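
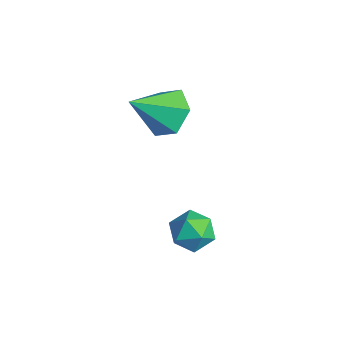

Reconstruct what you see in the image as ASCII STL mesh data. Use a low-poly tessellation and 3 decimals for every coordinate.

solid 
facet normal -0.970 -0.159 0.185
outer loop
vertex -1.473 0.545 -0.77
vertex -1.292 0.019 -0.272
vertex -1.367 0.729 -0.055
endloop
endfacet
facet normal -0.855 0.519 -0.007
outer loop
vertex -1.473 0.545 -0.77
vertex -1.367 0.729 -0.055
vertex -1.097 1.166 -0.597
endloop
endfacet
facet normal -0.552 0.517 -0.654
outer loop
vertex -1.473 0.545 -0.77
vertex -1.097 1.166 -0.597
vertex -0.855 0.726 -1.149
endloop
endfacet
facet normal -0.481 -0.161 -0.862
outer loop
vertex -1.473 0.545 -0.77
vertex -0.855 0.726 -1.149
vertex -0.976 0.017 -0.949
endloop
endfacet
facet normal -0.739 -0.579 -0.343
outer loop
vertex -1.473 0.545 -0.77
vertex -0.976 0.017 -0.949
vertex -1.292 0.019 -0.272
endloop
endfacet
facet normal -0.388 0.802 0.454
outer loop
vertex -1.097 1.166 -0.597
vertex -1.367 0.729 -0.055
vertex -0.684 1.023 0.009
endloop
endfacet
facet normal -0.576 -0.294 0.763
outer loop
vertex -1.367 0.729 -0.055
vertex -1.292 0.019 -0.272
vertex -0.805 0.314 0.209
endloop
endfacet
facet normal -0.203 -0.975 -0.092
outer loop
vertex -1.292 0.019 -0.272
vertex -0.976 0.017 -0.949
vertex -0.563 -0.126 -0.343
endloop
endfacet
facet normal 0.216 -0.299 -0.930
outer loop
vertex -0.976 0.017 -0.949
vertex -0.855 0.726 -1.149
vertex -0.293 0.311 -0.885
endloop
endfacet
facet normal 0.101 0.799 -0.593
outer loop
vertex -0.855 0.726 -1.149
vertex -1.097 1.166 -0.597
vertex -0.368 1.021 -0.668
endloop
endfacet
facet normal 0.481 0.161 0.862
outer loop
vertex -0.187 0.495 -0.17
vertex -0.684 1.023 0.009
vertex -0.805 0.314 0.209
endloop
endfacet
facet normal 0.552 -0.517 0.654
outer loop
vertex -0.187 0.495 -0.17
vertex -0.805 0.314 0.209
vertex -0.563 -0.126 -0.343
endloop
endfacet
facet normal 0.855 -0.519 0.007
outer loop
vertex -0.187 0.495 -0.17
vertex -0.563 -0.126 -0.343
vertex -0.293 0.311 -0.885
endloop
endfacet
facet normal 0.970 0.159 -0.185
outer loop
vertex -0.187 0.495 -0.17
vertex -0.293 0.311 -0.885
vertex -0.368 1.021 -0.668
endloop
endfacet
facet normal 0.739 0.579 0.343
outer loop
vertex -0.187 0.495 -0.17
vertex -0.368 1.021 -0.668
vertex -0.684 1.023 0.009
endloop
endfacet
facet normal -0.216 0.299 0.930
outer loop
vertex -0.805 0.314 0.209
vertex -0.684 1.023 0.009
vertex -1.367 0.729 -0.055
endloop
endfacet
facet normal -0.101 -0.799 0.593
outer loop
vertex -0.563 -0.126 -0.343
vertex -0.805 0.314 0.209
vertex -1.292 0.019 -0.272
endloop
endfacet
facet normal 0.388 -0.802 -0.454
outer loop
vertex -0.293 0.311 -0.885
vertex -0.563 -0.126 -0.343
vertex -0.976 0.017 -0.949
endloop
endfacet
facet normal 0.576 0.294 -0.763
outer loop
vertex -0.368 1.021 -0.668
vertex -0.293 0.311 -0.885
vertex -0.855 0.726 -1.149
endloop
endfacet
facet normal 0.203 0.975 0.092
outer loop
vertex -0.684 1.023 0.009
vertex -0.368 1.021 -0.668
vertex -1.097 1.166 -0.597
endloop
endfacet
facet normal 0.021 0.776 -0.630
outer loop
vertex -2.748 1.437 3.118
vertex -3.373 1.057 2.629
vertex -3.597 1.597 3.287
endloop
endfacet
facet normal 0.229 0.209 0.951
outer loop
vertex -2.748 1.437 3.118
vertex -3.597 1.597 3.287
vertex -3.407 -0.177 3.631
endloop
endfacet
facet normal 0.021 0.776 -0.630
outer loop
vertex -3.597 1.597 3.287
vertex -3.373 1.057 2.629
vertex -4.222 1.217 2.798
endloop
endfacet
facet normal -0.644 0.079 0.761
outer loop
vertex -3.597 1.597 3.287
vertex -4.222 1.217 2.798
vertex -3.407 -0.177 3.631
endloop
endfacet
facet normal 0.021 0.776 -0.630
outer loop
vertex -4.222 1.217 2.798
vertex -3.373 1.057 2.629
vertex -3.999 0.677 2.14
endloop
endfacet
facet normal -0.881 -0.465 0.083
outer loop
vertex -4.222 1.217 2.798
vertex -3.999 0.677 2.14
vertex -3.407 -0.177 3.631
endloop
endfacet
facet normal 0.021 0.776 -0.630
outer loop
vertex -3.999 0.677 2.14
vertex -3.373 1.057 2.629
vertex -3.15 0.517 1.971
endloop
endfacet
facet normal -0.247 -0.880 -0.406
outer loop
vertex -3.999 0.677 2.14
vertex -3.15 0.517 1.971
vertex -3.407 -0.177 3.631
endloop
endfacet
facet normal 0.021 0.776 -0.630
outer loop
vertex -3.15 0.517 1.971
vertex -3.373 1.057 2.629
vertex -2.525 0.897 2.46
endloop
endfacet
facet normal 0.625 -0.750 -0.217
outer loop
vertex -3.15 0.517 1.971
vertex -2.525 0.897 2.46
vertex -3.407 -0.177 3.631
endloop
endfacet
facet normal 0.021 0.776 -0.630
outer loop
vertex -2.525 0.897 2.46
vertex -3.373 1.057 2.629
vertex -2.748 1.437 3.118
endloop
endfacet
facet normal 0.863 -0.206 0.461
outer loop
vertex -2.525 0.897 2.46
vertex -2.748 1.437 3.118
vertex -3.407 -0.177 3.631
endloop
endfacet

endsolid


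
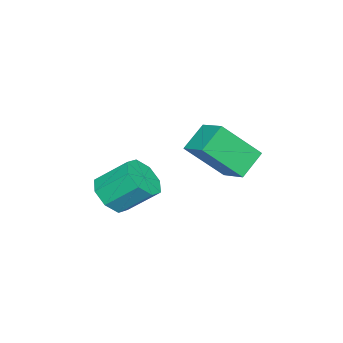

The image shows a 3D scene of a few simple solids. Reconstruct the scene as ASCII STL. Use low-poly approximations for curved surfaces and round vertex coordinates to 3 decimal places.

solid 
facet normal 0.197 -0.732 -0.652
outer loop
vertex 2.076 -3.233 0.592
vertex 1.297 -2.968 0.059
vertex 2.246 -2.722 0.07
endloop
endfacet
facet normal 0.954 -0.010 0.301
outer loop
vertex 2.076 -3.233 0.592
vertex 2.246 -2.722 0.07
vertex 1.741 -1.997 1.694
endloop
endfacet
facet normal 0.954 -0.010 0.301
outer loop
vertex 1.741 -1.997 1.694
vertex 2.246 -2.722 0.07
vertex 1.911 -1.485 1.173
endloop
endfacet
facet normal -0.199 0.731 0.653
outer loop
vertex 1.741 -1.997 1.694
vertex 1.911 -1.485 1.173
vertex 0.963 -1.732 1.161
endloop
endfacet
facet normal 0.197 -0.732 -0.652
outer loop
vertex 2.246 -2.722 0.07
vertex 1.297 -2.968 0.059
vertex 1.86 -2.355 -0.459
endloop
endfacet
facet normal 0.834 0.475 -0.279
outer loop
vertex 2.246 -2.722 0.07
vertex 1.86 -2.355 -0.459
vertex 1.911 -1.485 1.173
endloop
endfacet
facet normal 0.835 0.474 -0.279
outer loop
vertex 1.911 -1.485 1.173
vertex 1.86 -2.355 -0.459
vertex 1.526 -1.118 0.644
endloop
endfacet
facet normal -0.199 0.731 0.652
outer loop
vertex 1.911 -1.485 1.173
vertex 1.526 -1.118 0.644
vertex 0.963 -1.732 1.161
endloop
endfacet
facet normal 0.197 -0.732 -0.652
outer loop
vertex 1.86 -2.355 -0.459
vertex 1.297 -2.968 0.059
vertex 1.144 -2.347 -0.684
endloop
endfacet
facet normal 0.226 0.682 -0.696
outer loop
vertex 1.86 -2.355 -0.459
vertex 1.144 -2.347 -0.684
vertex 1.526 -1.118 0.644
endloop
endfacet
facet normal 0.225 0.682 -0.696
outer loop
vertex 1.526 -1.118 0.644
vertex 1.144 -2.347 -0.684
vertex 0.81 -1.111 0.419
endloop
endfacet
facet normal -0.198 0.731 0.653
outer loop
vertex 1.526 -1.118 0.644
vertex 0.81 -1.111 0.419
vertex 0.963 -1.732 1.161
endloop
endfacet
facet normal 0.198 -0.732 -0.652
outer loop
vertex 1.144 -2.347 -0.684
vertex 1.297 -2.968 0.059
vertex 0.519 -2.703 -0.474
endloop
endfacet
facet normal -0.515 0.489 -0.704
outer loop
vertex 1.144 -2.347 -0.684
vertex 0.519 -2.703 -0.474
vertex 0.81 -1.111 0.419
endloop
endfacet
facet normal -0.514 0.489 -0.705
outer loop
vertex 0.81 -1.111 0.419
vertex 0.519 -2.703 -0.474
vertex 0.184 -1.467 0.628
endloop
endfacet
facet normal -0.198 0.731 0.653
outer loop
vertex 0.81 -1.111 0.419
vertex 0.184 -1.467 0.628
vertex 0.963 -1.732 1.161
endloop
endfacet
facet normal 0.199 -0.731 -0.653
outer loop
vertex 0.519 -2.703 -0.474
vertex 1.297 -2.968 0.059
vertex 0.349 -3.215 0.047
endloop
endfacet
facet normal -0.954 0.010 -0.301
outer loop
vertex 0.519 -2.703 -0.474
vertex 0.349 -3.215 0.047
vertex 0.184 -1.467 0.628
endloop
endfacet
facet normal -0.954 0.010 -0.301
outer loop
vertex 0.184 -1.467 0.628
vertex 0.349 -3.215 0.047
vertex 0.014 -1.978 1.15
endloop
endfacet
facet normal -0.197 0.732 0.652
outer loop
vertex 0.184 -1.467 0.628
vertex 0.014 -1.978 1.15
vertex 0.963 -1.732 1.161
endloop
endfacet
facet normal 0.199 -0.731 -0.652
outer loop
vertex 0.349 -3.215 0.047
vertex 1.297 -2.968 0.059
vertex 0.734 -3.582 0.576
endloop
endfacet
facet normal -0.835 -0.474 0.279
outer loop
vertex 0.349 -3.215 0.047
vertex 0.734 -3.582 0.576
vertex 0.014 -1.978 1.15
endloop
endfacet
facet normal -0.835 -0.475 0.280
outer loop
vertex 0.014 -1.978 1.15
vertex 0.734 -3.582 0.576
vertex 0.4 -2.345 1.679
endloop
endfacet
facet normal -0.197 0.732 0.652
outer loop
vertex 0.014 -1.978 1.15
vertex 0.4 -2.345 1.679
vertex 0.963 -1.732 1.161
endloop
endfacet
facet normal 0.198 -0.731 -0.653
outer loop
vertex 0.734 -3.582 0.576
vertex 1.297 -2.968 0.059
vertex 1.45 -3.589 0.801
endloop
endfacet
facet normal -0.225 -0.682 0.696
outer loop
vertex 0.734 -3.582 0.576
vertex 1.45 -3.589 0.801
vertex 0.4 -2.345 1.679
endloop
endfacet
facet normal -0.226 -0.682 0.696
outer loop
vertex 0.4 -2.345 1.679
vertex 1.45 -3.589 0.801
vertex 1.116 -2.353 1.904
endloop
endfacet
facet normal -0.197 0.732 0.652
outer loop
vertex 0.4 -2.345 1.679
vertex 1.116 -2.353 1.904
vertex 0.963 -1.732 1.161
endloop
endfacet
facet normal 0.198 -0.731 -0.653
outer loop
vertex 1.45 -3.589 0.801
vertex 1.297 -2.968 0.059
vertex 2.076 -3.233 0.592
endloop
endfacet
facet normal 0.514 -0.490 0.704
outer loop
vertex 1.45 -3.589 0.801
vertex 2.076 -3.233 0.592
vertex 1.116 -2.353 1.904
endloop
endfacet
facet normal 0.515 -0.488 0.704
outer loop
vertex 1.116 -2.353 1.904
vertex 2.076 -3.233 0.592
vertex 1.741 -1.997 1.694
endloop
endfacet
facet normal -0.198 0.732 0.652
outer loop
vertex 1.116 -2.353 1.904
vertex 1.741 -1.997 1.694
vertex 0.963 -1.732 1.161
endloop
endfacet
facet normal -0.772 0.212 0.599
outer loop
vertex 0.181 0.31 4.069
vertex 0.856 1.37 4.564
vertex -0.658 1.556 2.545
endloop
endfacet
facet normal -0.500 -0.785 -0.366
outer loop
vertex 0.384 1.27 1.736
vertex 0.181 0.31 4.069
vertex -0.658 1.556 2.545
endloop
endfacet
facet normal -0.772 0.212 0.599
outer loop
vertex -0.658 1.556 2.545
vertex 0.856 1.37 4.564
vertex 0.016 2.616 3.039
endloop
endfacet
facet normal -0.393 0.582 -0.712
outer loop
vertex 0.016 2.616 3.039
vertex 0.384 1.27 1.736
vertex -0.658 1.556 2.545
endloop
endfacet
facet normal 0.393 -0.582 0.712
outer loop
vertex 0.181 0.31 4.069
vertex 1.898 1.084 3.755
vertex 0.856 1.37 4.564
endloop
endfacet
facet normal -0.499 -0.785 -0.367
outer loop
vertex 1.224 0.024 3.261
vertex 0.181 0.31 4.069
vertex 0.384 1.27 1.736
endloop
endfacet
facet normal 0.392 -0.582 0.713
outer loop
vertex 1.224 0.024 3.261
vertex 1.898 1.084 3.755
vertex 0.181 0.31 4.069
endloop
endfacet
facet normal 0.500 0.785 0.366
outer loop
vertex 0.856 1.37 4.564
vertex 1.898 1.084 3.755
vertex 0.016 2.616 3.039
endloop
endfacet
facet normal -0.392 0.582 -0.712
outer loop
vertex 1.059 2.33 2.231
vertex 0.384 1.27 1.736
vertex 0.016 2.616 3.039
endloop
endfacet
facet normal 0.499 0.785 0.367
outer loop
vertex 0.016 2.616 3.039
vertex 1.898 1.084 3.755
vertex 1.059 2.33 2.231
endloop
endfacet
facet normal 0.772 -0.212 -0.599
outer loop
vertex 1.059 2.33 2.231
vertex 1.224 0.024 3.261
vertex 0.384 1.27 1.736
endloop
endfacet
facet normal 0.772 -0.212 -0.599
outer loop
vertex 1.898 1.084 3.755
vertex 1.224 0.024 3.261
vertex 1.059 2.33 2.231
endloop
endfacet

endsolid


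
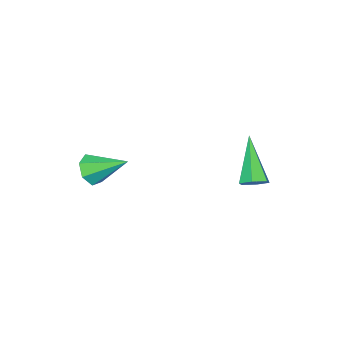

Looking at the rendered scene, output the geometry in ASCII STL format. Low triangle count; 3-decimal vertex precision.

solid 
facet normal 0.472 0.507 -0.721
outer loop
vertex 1.484 2.575 -3.942
vertex 1.15 2.411 -4.276
vertex 1.069 2.838 -4.029
endloop
endfacet
facet normal 0.174 0.546 0.819
outer loop
vertex 1.484 2.575 -3.942
vertex 1.069 2.838 -4.029
vertex 0.29 1.489 -2.964
endloop
endfacet
facet normal 0.473 0.507 -0.721
outer loop
vertex 1.069 2.838 -4.029
vertex 1.15 2.411 -4.276
vertex 0.735 2.675 -4.363
endloop
endfacet
facet normal -0.668 0.659 0.346
outer loop
vertex 1.069 2.838 -4.029
vertex 0.735 2.675 -4.363
vertex 0.29 1.489 -2.964
endloop
endfacet
facet normal 0.473 0.507 -0.721
outer loop
vertex 0.735 2.675 -4.363
vertex 1.15 2.411 -4.276
vertex 0.816 2.248 -4.61
endloop
endfacet
facet normal -0.952 -0.004 -0.306
outer loop
vertex 0.735 2.675 -4.363
vertex 0.816 2.248 -4.61
vertex 0.29 1.489 -2.964
endloop
endfacet
facet normal 0.473 0.507 -0.720
outer loop
vertex 0.816 2.248 -4.61
vertex 1.15 2.411 -4.276
vertex 1.232 1.984 -4.523
endloop
endfacet
facet normal -0.394 -0.780 -0.486
outer loop
vertex 0.816 2.248 -4.61
vertex 1.232 1.984 -4.523
vertex 0.29 1.489 -2.964
endloop
endfacet
facet normal 0.473 0.507 -0.720
outer loop
vertex 1.232 1.984 -4.523
vertex 1.15 2.411 -4.276
vertex 1.566 2.148 -4.188
endloop
endfacet
facet normal 0.450 -0.893 -0.012
outer loop
vertex 1.232 1.984 -4.523
vertex 1.566 2.148 -4.188
vertex 0.29 1.489 -2.964
endloop
endfacet
facet normal 0.473 0.506 -0.721
outer loop
vertex 1.566 2.148 -4.188
vertex 1.15 2.411 -4.276
vertex 1.484 2.575 -3.942
endloop
endfacet
facet normal 0.733 -0.229 0.641
outer loop
vertex 1.566 2.148 -4.188
vertex 1.484 2.575 -3.942
vertex 0.29 1.489 -2.964
endloop
endfacet
facet normal 0.283 -0.815 -0.506
outer loop
vertex 4.1 -1.634 -4.708
vertex 3.754 -1.986 -4.335
vertex 3.592 -1.712 -4.867
endloop
endfacet
facet normal 0.053 0.819 -0.572
outer loop
vertex 4.1 -1.634 -4.708
vertex 3.592 -1.712 -4.867
vertex 3.346 -0.814 -3.605
endloop
endfacet
facet normal 0.283 -0.815 -0.506
outer loop
vertex 3.592 -1.712 -4.867
vertex 3.754 -1.986 -4.335
vertex 3.205 -1.997 -4.624
endloop
endfacet
facet normal -0.695 0.515 -0.502
outer loop
vertex 3.592 -1.712 -4.867
vertex 3.205 -1.997 -4.624
vertex 3.346 -0.814 -3.605
endloop
endfacet
facet normal 0.283 -0.814 -0.507
outer loop
vertex 3.205 -1.997 -4.624
vertex 3.754 -1.986 -4.335
vertex 3.232 -2.274 -4.164
endloop
endfacet
facet normal -0.995 0.045 0.086
outer loop
vertex 3.205 -1.997 -4.624
vertex 3.232 -2.274 -4.164
vertex 3.346 -0.814 -3.605
endloop
endfacet
facet normal 0.283 -0.814 -0.507
outer loop
vertex 3.232 -2.274 -4.164
vertex 3.754 -1.986 -4.335
vertex 3.651 -2.335 -3.832
endloop
endfacet
facet normal -0.624 -0.236 0.745
outer loop
vertex 3.232 -2.274 -4.164
vertex 3.651 -2.335 -3.832
vertex 3.346 -0.814 -3.605
endloop
endfacet
facet normal 0.284 -0.814 -0.507
outer loop
vertex 3.651 -2.335 -3.832
vertex 3.754 -1.986 -4.335
vertex 4.147 -2.133 -3.879
endloop
endfacet
facet normal 0.141 -0.118 0.983
outer loop
vertex 3.651 -2.335 -3.832
vertex 4.147 -2.133 -3.879
vertex 3.346 -0.814 -3.605
endloop
endfacet
facet normal 0.283 -0.815 -0.506
outer loop
vertex 4.147 -2.133 -3.879
vertex 3.754 -1.986 -4.335
vertex 4.348 -1.821 -4.269
endloop
endfacet
facet normal 0.721 0.309 0.619
outer loop
vertex 4.147 -2.133 -3.879
vertex 4.348 -1.821 -4.269
vertex 3.346 -0.814 -3.605
endloop
endfacet
facet normal 0.283 -0.815 -0.507
outer loop
vertex 4.348 -1.821 -4.269
vertex 3.754 -1.986 -4.335
vertex 4.1 -1.634 -4.708
endloop
endfacet
facet normal 0.682 0.728 -0.075
outer loop
vertex 4.348 -1.821 -4.269
vertex 4.1 -1.634 -4.708
vertex 3.346 -0.814 -3.605
endloop
endfacet

endsolid


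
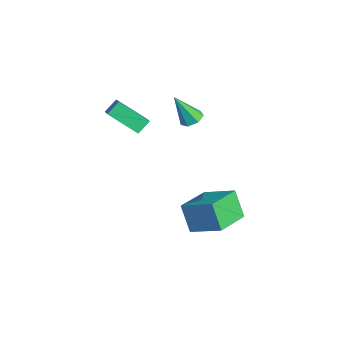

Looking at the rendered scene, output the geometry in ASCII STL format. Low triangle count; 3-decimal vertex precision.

solid 
facet normal -0.643 -0.624 -0.444
outer loop
vertex 0.282 -0.709 -1.722
vertex -1.052 0.974 -2.154
vertex 1.085 -0.461 -3.234
endloop
endfacet
facet normal 0.609 -0.769 0.197
outer loop
vertex 2.372 0.786 -2.346
vertex 0.282 -0.709 -1.722
vertex 1.085 -0.461 -3.234
endloop
endfacet
facet normal -0.643 -0.624 -0.444
outer loop
vertex 1.085 -0.461 -3.234
vertex -1.052 0.974 -2.154
vertex -0.248 1.222 -3.666
endloop
endfacet
facet normal 0.464 0.143 -0.874
outer loop
vertex -0.248 1.222 -3.666
vertex 2.372 0.786 -2.346
vertex 1.085 -0.461 -3.234
endloop
endfacet
facet normal -0.464 -0.143 0.874
outer loop
vertex 0.282 -0.709 -1.722
vertex 0.235 2.221 -1.266
vertex -1.052 0.974 -2.154
endloop
endfacet
facet normal 0.609 -0.768 0.198
outer loop
vertex 1.568 0.538 -0.834
vertex 0.282 -0.709 -1.722
vertex 2.372 0.786 -2.346
endloop
endfacet
facet normal -0.464 -0.143 0.874
outer loop
vertex 1.568 0.538 -0.834
vertex 0.235 2.221 -1.266
vertex 0.282 -0.709 -1.722
endloop
endfacet
facet normal -0.608 0.769 -0.197
outer loop
vertex -1.052 0.974 -2.154
vertex 0.235 2.221 -1.266
vertex -0.248 1.222 -3.666
endloop
endfacet
facet normal 0.464 0.144 -0.874
outer loop
vertex 1.038 2.469 -2.778
vertex 2.372 0.786 -2.346
vertex -0.248 1.222 -3.666
endloop
endfacet
facet normal -0.609 0.768 -0.197
outer loop
vertex -0.248 1.222 -3.666
vertex 0.235 2.221 -1.266
vertex 1.038 2.469 -2.778
endloop
endfacet
facet normal 0.643 0.624 0.444
outer loop
vertex 1.038 2.469 -2.778
vertex 1.568 0.538 -0.834
vertex 2.372 0.786 -2.346
endloop
endfacet
facet normal 0.643 0.624 0.444
outer loop
vertex 0.235 2.221 -1.266
vertex 1.568 0.538 -0.834
vertex 1.038 2.469 -2.778
endloop
endfacet
facet normal -0.842 0.125 -0.525
outer loop
vertex -3.474 -3.621 3.551
vertex -3.745 -2.935 4.149
vertex -2.563 -2.268 2.411
endloop
endfacet
facet normal 0.285 -0.723 -0.630
outer loop
vertex -1.375 -2.445 3.151
vertex -3.474 -3.621 3.551
vertex -2.563 -2.268 2.411
endloop
endfacet
facet normal -0.842 0.126 -0.524
outer loop
vertex -2.563 -2.268 2.411
vertex -3.745 -2.935 4.149
vertex -2.833 -1.582 3.01
endloop
endfacet
facet normal 0.458 0.680 -0.572
outer loop
vertex -2.833 -1.582 3.01
vertex -1.375 -2.445 3.151
vertex -2.563 -2.268 2.411
endloop
endfacet
facet normal -0.458 -0.680 0.573
outer loop
vertex -3.474 -3.621 3.551
vertex -2.557 -3.112 4.889
vertex -3.745 -2.935 4.149
endloop
endfacet
facet normal 0.285 -0.722 -0.630
outer loop
vertex -2.287 -3.798 4.29
vertex -3.474 -3.621 3.551
vertex -1.375 -2.445 3.151
endloop
endfacet
facet normal -0.458 -0.680 0.573
outer loop
vertex -2.287 -3.798 4.29
vertex -2.557 -3.112 4.889
vertex -3.474 -3.621 3.551
endloop
endfacet
facet normal -0.285 0.722 0.630
outer loop
vertex -3.745 -2.935 4.149
vertex -2.557 -3.112 4.889
vertex -2.833 -1.582 3.01
endloop
endfacet
facet normal 0.458 0.680 -0.573
outer loop
vertex -1.646 -1.759 3.749
vertex -1.375 -2.445 3.151
vertex -2.833 -1.582 3.01
endloop
endfacet
facet normal -0.285 0.722 0.630
outer loop
vertex -2.833 -1.582 3.01
vertex -2.557 -3.112 4.889
vertex -1.646 -1.759 3.749
endloop
endfacet
facet normal 0.842 -0.125 0.525
outer loop
vertex -1.646 -1.759 3.749
vertex -2.287 -3.798 4.29
vertex -1.375 -2.445 3.151
endloop
endfacet
facet normal 0.842 -0.126 0.524
outer loop
vertex -2.557 -3.112 4.889
vertex -2.287 -3.798 4.29
vertex -1.646 -1.759 3.749
endloop
endfacet
facet normal 0.155 0.459 -0.875
outer loop
vertex -1.947 0.355 2.621
vertex -2.501 0.75 2.73
vertex -1.845 0.87 2.909
endloop
endfacet
facet normal 0.878 -0.354 0.322
outer loop
vertex -1.947 0.355 2.621
vertex -1.845 0.87 2.909
vertex -2.799 -0.13 4.41
endloop
endfacet
facet normal 0.155 0.458 -0.875
outer loop
vertex -1.845 0.87 2.909
vertex -2.501 0.75 2.73
vertex -2.238 1.295 3.062
endloop
endfacet
facet normal 0.655 0.367 0.661
outer loop
vertex -1.845 0.87 2.909
vertex -2.238 1.295 3.062
vertex -2.799 -0.13 4.41
endloop
endfacet
facet normal 0.154 0.459 -0.875
outer loop
vertex -2.238 1.295 3.062
vertex -2.501 0.75 2.73
vertex -2.829 1.31 2.966
endloop
endfacet
facet normal -0.096 0.704 0.704
outer loop
vertex -2.238 1.295 3.062
vertex -2.829 1.31 2.966
vertex -2.799 -0.13 4.41
endloop
endfacet
facet normal 0.155 0.459 -0.875
outer loop
vertex -2.829 1.31 2.966
vertex -2.501 0.75 2.73
vertex -3.173 0.904 2.692
endloop
endfacet
facet normal -0.812 0.405 0.420
outer loop
vertex -2.829 1.31 2.966
vertex -3.173 0.904 2.692
vertex -2.799 -0.13 4.41
endloop
endfacet
facet normal 0.155 0.459 -0.875
outer loop
vertex -3.173 0.904 2.692
vertex -2.501 0.75 2.73
vertex -3.011 0.382 2.447
endloop
endfacet
facet normal -0.952 -0.306 0.023
outer loop
vertex -3.173 0.904 2.692
vertex -3.011 0.382 2.447
vertex -2.799 -0.13 4.41
endloop
endfacet
facet normal 0.154 0.459 -0.875
outer loop
vertex -3.011 0.382 2.447
vertex -2.501 0.75 2.73
vertex -2.465 0.138 2.415
endloop
endfacet
facet normal -0.410 -0.892 -0.189
outer loop
vertex -3.011 0.382 2.447
vertex -2.465 0.138 2.415
vertex -2.799 -0.13 4.41
endloop
endfacet
facet normal 0.155 0.459 -0.875
outer loop
vertex -2.465 0.138 2.415
vertex -2.501 0.75 2.73
vertex -1.947 0.355 2.621
endloop
endfacet
facet normal 0.404 -0.913 -0.055
outer loop
vertex -2.465 0.138 2.415
vertex -1.947 0.355 2.621
vertex -2.799 -0.13 4.41
endloop
endfacet

endsolid


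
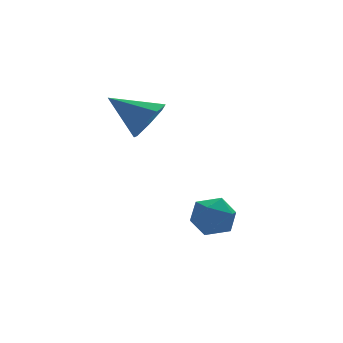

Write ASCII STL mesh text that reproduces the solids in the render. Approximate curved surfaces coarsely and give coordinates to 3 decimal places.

solid 
facet normal 0.671 -0.515 -0.533
outer loop
vertex 1.744 -0.486 2.966
vertex 1.108 -0.45 2.131
vertex 1.855 0.231 2.414
endloop
endfacet
facet normal 0.378 0.527 0.761
outer loop
vertex 1.744 -0.486 2.966
vertex 1.855 0.231 2.414
vertex -0.248 0.59 3.209
endloop
endfacet
facet normal 0.671 -0.515 -0.533
outer loop
vertex 1.855 0.231 2.414
vertex 1.108 -0.45 2.131
vertex 1.404 0.434 1.65
endloop
endfacet
facet normal 0.215 0.968 0.131
outer loop
vertex 1.855 0.231 2.414
vertex 1.404 0.434 1.65
vertex -0.248 0.59 3.209
endloop
endfacet
facet normal 0.671 -0.515 -0.533
outer loop
vertex 1.404 0.434 1.65
vertex 1.108 -0.45 2.131
vertex 0.73 -0.028 1.248
endloop
endfacet
facet normal -0.324 0.844 -0.427
outer loop
vertex 1.404 0.434 1.65
vertex 0.73 -0.028 1.248
vertex -0.248 0.59 3.209
endloop
endfacet
facet normal 0.671 -0.515 -0.533
outer loop
vertex 0.73 -0.028 1.248
vertex 1.108 -0.45 2.131
vertex 0.34 -0.808 1.511
endloop
endfacet
facet normal -0.833 0.250 -0.494
outer loop
vertex 0.73 -0.028 1.248
vertex 0.34 -0.808 1.511
vertex -0.248 0.59 3.209
endloop
endfacet
facet normal 0.671 -0.516 -0.533
outer loop
vertex 0.34 -0.808 1.511
vertex 1.108 -0.45 2.131
vertex 0.528 -1.319 2.242
endloop
endfacet
facet normal -0.929 -0.368 -0.019
outer loop
vertex 0.34 -0.808 1.511
vertex 0.528 -1.319 2.242
vertex -0.248 0.59 3.209
endloop
endfacet
facet normal 0.670 -0.516 -0.534
outer loop
vertex 0.528 -1.319 2.242
vertex 1.108 -0.45 2.131
vertex 1.153 -1.176 2.889
endloop
endfacet
facet normal -0.540 -0.545 0.642
outer loop
vertex 0.528 -1.319 2.242
vertex 1.153 -1.176 2.889
vertex -0.248 0.59 3.209
endloop
endfacet
facet normal 0.671 -0.515 -0.533
outer loop
vertex 1.153 -1.176 2.889
vertex 1.108 -0.45 2.131
vertex 1.744 -0.486 2.966
endloop
endfacet
facet normal 0.042 -0.146 0.988
outer loop
vertex 1.153 -1.176 2.889
vertex 1.744 -0.486 2.966
vertex -0.248 0.59 3.209
endloop
endfacet
facet normal -0.819 0.000 0.573
outer loop
vertex 1.914 -2.758 -2.397
vertex 2.46 -3.152 -1.617
vertex 2.383 -2.131 -1.727
endloop
endfacet
facet normal -0.844 0.528 0.096
outer loop
vertex 1.914 -2.758 -2.397
vertex 2.383 -2.131 -1.727
vertex 2.403 -1.916 -2.734
endloop
endfacet
facet normal -0.796 0.240 -0.556
outer loop
vertex 1.914 -2.758 -2.397
vertex 2.403 -1.916 -2.734
vertex 2.493 -2.805 -3.247
endloop
endfacet
facet normal -0.742 -0.467 -0.480
outer loop
vertex 1.914 -2.758 -2.397
vertex 2.493 -2.805 -3.247
vertex 2.528 -3.569 -2.557
endloop
endfacet
facet normal -0.757 -0.616 0.219
outer loop
vertex 1.914 -2.758 -2.397
vertex 2.528 -3.569 -2.557
vertex 2.46 -3.152 -1.617
endloop
endfacet
facet normal -0.271 0.943 0.196
outer loop
vertex 2.403 -1.916 -2.734
vertex 2.383 -2.131 -1.727
vertex 3.252 -1.791 -2.163
endloop
endfacet
facet normal -0.231 0.087 0.969
outer loop
vertex 2.383 -2.131 -1.727
vertex 2.46 -3.152 -1.617
vertex 3.287 -2.555 -1.473
endloop
endfacet
facet normal -0.131 -0.910 0.394
outer loop
vertex 2.46 -3.152 -1.617
vertex 2.528 -3.569 -2.557
vertex 3.377 -3.444 -1.986
endloop
endfacet
facet normal -0.107 -0.669 -0.735
outer loop
vertex 2.528 -3.569 -2.557
vertex 2.493 -2.805 -3.247
vertex 3.397 -3.229 -2.993
endloop
endfacet
facet normal -0.194 0.476 -0.858
outer loop
vertex 2.493 -2.805 -3.247
vertex 2.403 -1.916 -2.734
vertex 3.32 -2.208 -3.103
endloop
endfacet
facet normal 0.742 0.467 0.480
outer loop
vertex 3.866 -2.602 -2.323
vertex 3.252 -1.791 -2.163
vertex 3.287 -2.555 -1.473
endloop
endfacet
facet normal 0.796 -0.240 0.556
outer loop
vertex 3.866 -2.602 -2.323
vertex 3.287 -2.555 -1.473
vertex 3.377 -3.444 -1.986
endloop
endfacet
facet normal 0.844 -0.528 -0.096
outer loop
vertex 3.866 -2.602 -2.323
vertex 3.377 -3.444 -1.986
vertex 3.397 -3.229 -2.993
endloop
endfacet
facet normal 0.819 -0.000 -0.573
outer loop
vertex 3.866 -2.602 -2.323
vertex 3.397 -3.229 -2.993
vertex 3.32 -2.208 -3.103
endloop
endfacet
facet normal 0.757 0.616 -0.219
outer loop
vertex 3.866 -2.602 -2.323
vertex 3.32 -2.208 -3.103
vertex 3.252 -1.791 -2.163
endloop
endfacet
facet normal 0.107 0.669 0.735
outer loop
vertex 3.287 -2.555 -1.473
vertex 3.252 -1.791 -2.163
vertex 2.383 -2.131 -1.727
endloop
endfacet
facet normal 0.194 -0.476 0.858
outer loop
vertex 3.377 -3.444 -1.986
vertex 3.287 -2.555 -1.473
vertex 2.46 -3.152 -1.617
endloop
endfacet
facet normal 0.271 -0.943 -0.196
outer loop
vertex 3.397 -3.229 -2.993
vertex 3.377 -3.444 -1.986
vertex 2.528 -3.569 -2.557
endloop
endfacet
facet normal 0.231 -0.087 -0.969
outer loop
vertex 3.32 -2.208 -3.103
vertex 3.397 -3.229 -2.993
vertex 2.493 -2.805 -3.247
endloop
endfacet
facet normal 0.131 0.910 -0.394
outer loop
vertex 3.252 -1.791 -2.163
vertex 3.32 -2.208 -3.103
vertex 2.403 -1.916 -2.734
endloop
endfacet

endsolid


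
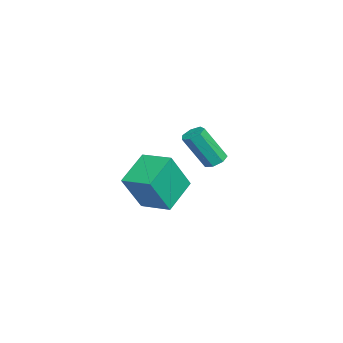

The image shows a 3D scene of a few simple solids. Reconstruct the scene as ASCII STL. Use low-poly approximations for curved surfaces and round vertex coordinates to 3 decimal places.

solid 
facet normal -0.094 0.501 -0.860
outer loop
vertex -1.887 3.819 0.465
vertex -2.318 3.506 0.33
vertex -2.313 3.981 0.606
endloop
endfacet
facet normal 0.440 0.796 0.415
outer loop
vertex -1.887 3.819 0.465
vertex -2.313 3.981 0.606
vertex -1.711 2.888 2.065
endloop
endfacet
facet normal 0.440 0.796 0.415
outer loop
vertex -1.711 2.888 2.065
vertex -2.313 3.981 0.606
vertex -2.137 3.05 2.206
endloop
endfacet
facet normal 0.095 -0.500 0.861
outer loop
vertex -1.711 2.888 2.065
vertex -2.137 3.05 2.206
vertex -2.142 2.574 1.93
endloop
endfacet
facet normal -0.094 0.501 -0.860
outer loop
vertex -2.313 3.981 0.606
vertex -2.318 3.506 0.33
vertex -2.743 3.785 0.539
endloop
endfacet
facet normal -0.424 0.762 0.490
outer loop
vertex -2.313 3.981 0.606
vertex -2.743 3.785 0.539
vertex -2.137 3.05 2.206
endloop
endfacet
facet normal -0.423 0.762 0.490
outer loop
vertex -2.137 3.05 2.206
vertex -2.743 3.785 0.539
vertex -2.567 2.854 2.14
endloop
endfacet
facet normal 0.096 -0.500 0.861
outer loop
vertex -2.137 3.05 2.206
vertex -2.567 2.854 2.14
vertex -2.142 2.574 1.93
endloop
endfacet
facet normal -0.095 0.500 -0.861
outer loop
vertex -2.743 3.785 0.539
vertex -2.318 3.506 0.33
vertex -2.853 3.379 0.315
endloop
endfacet
facet normal -0.968 0.154 0.196
outer loop
vertex -2.743 3.785 0.539
vertex -2.853 3.379 0.315
vertex -2.567 2.854 2.14
endloop
endfacet
facet normal -0.969 0.153 0.196
outer loop
vertex -2.567 2.854 2.14
vertex -2.853 3.379 0.315
vertex -2.677 2.447 1.915
endloop
endfacet
facet normal 0.095 -0.501 0.860
outer loop
vertex -2.567 2.854 2.14
vertex -2.677 2.447 1.915
vertex -2.142 2.574 1.93
endloop
endfacet
facet normal -0.095 0.500 -0.861
outer loop
vertex -2.853 3.379 0.315
vertex -2.318 3.506 0.33
vertex -2.56 3.068 0.102
endloop
endfacet
facet normal -0.784 -0.570 -0.246
outer loop
vertex -2.853 3.379 0.315
vertex -2.56 3.068 0.102
vertex -2.677 2.447 1.915
endloop
endfacet
facet normal -0.784 -0.570 -0.246
outer loop
vertex -2.677 2.447 1.915
vertex -2.56 3.068 0.102
vertex -2.384 2.136 1.702
endloop
endfacet
facet normal 0.095 -0.500 0.861
outer loop
vertex -2.677 2.447 1.915
vertex -2.384 2.136 1.702
vertex -2.142 2.574 1.93
endloop
endfacet
facet normal -0.096 0.501 -0.860
outer loop
vertex -2.56 3.068 0.102
vertex -2.318 3.506 0.33
vertex -2.085 3.087 0.06
endloop
endfacet
facet normal -0.010 -0.865 -0.502
outer loop
vertex -2.56 3.068 0.102
vertex -2.085 3.087 0.06
vertex -2.384 2.136 1.702
endloop
endfacet
facet normal -0.010 -0.865 -0.502
outer loop
vertex -2.384 2.136 1.702
vertex -2.085 3.087 0.06
vertex -1.909 2.155 1.66
endloop
endfacet
facet normal 0.096 -0.501 0.860
outer loop
vertex -2.384 2.136 1.702
vertex -1.909 2.155 1.66
vertex -2.142 2.574 1.93
endloop
endfacet
facet normal -0.094 0.502 -0.860
outer loop
vertex -2.085 3.087 0.06
vertex -2.318 3.506 0.33
vertex -1.786 3.421 0.222
endloop
endfacet
facet normal 0.773 -0.507 -0.381
outer loop
vertex -2.085 3.087 0.06
vertex -1.786 3.421 0.222
vertex -1.909 2.155 1.66
endloop
endfacet
facet normal 0.773 -0.508 -0.381
outer loop
vertex -1.909 2.155 1.66
vertex -1.786 3.421 0.222
vertex -1.609 2.49 1.822
endloop
endfacet
facet normal 0.095 -0.501 0.860
outer loop
vertex -1.909 2.155 1.66
vertex -1.609 2.49 1.822
vertex -2.142 2.574 1.93
endloop
endfacet
facet normal -0.095 0.501 -0.860
outer loop
vertex -1.786 3.421 0.222
vertex -2.318 3.506 0.33
vertex -1.887 3.819 0.465
endloop
endfacet
facet normal 0.973 0.231 0.027
outer loop
vertex -1.786 3.421 0.222
vertex -1.887 3.819 0.465
vertex -1.609 2.49 1.822
endloop
endfacet
facet normal 0.972 0.232 0.028
outer loop
vertex -1.609 2.49 1.822
vertex -1.887 3.819 0.465
vertex -1.711 2.888 2.065
endloop
endfacet
facet normal 0.095 -0.501 0.860
outer loop
vertex -1.609 2.49 1.822
vertex -1.711 2.888 2.065
vertex -2.142 2.574 1.93
endloop
endfacet
facet normal -0.530 -0.839 -0.123
outer loop
vertex 1.687 0.869 2.286
vertex 0.978 1.56 0.629
vertex 2.987 0.173 1.439
endloop
endfacet
facet normal 0.368 -0.358 0.858
outer loop
vertex 3.722 1.34 1.611
vertex 1.687 0.869 2.286
vertex 2.987 0.173 1.439
endloop
endfacet
facet normal -0.530 -0.839 -0.124
outer loop
vertex 2.987 0.173 1.439
vertex 0.978 1.56 0.629
vertex 2.277 0.865 -0.218
endloop
endfacet
facet normal 0.765 -0.408 -0.498
outer loop
vertex 2.277 0.865 -0.218
vertex 3.722 1.34 1.611
vertex 2.987 0.173 1.439
endloop
endfacet
facet normal -0.765 0.409 0.498
outer loop
vertex 1.687 0.869 2.286
vertex 1.713 2.727 0.801
vertex 0.978 1.56 0.629
endloop
endfacet
facet normal 0.368 -0.359 0.858
outer loop
vertex 2.423 2.035 2.458
vertex 1.687 0.869 2.286
vertex 3.722 1.34 1.611
endloop
endfacet
facet normal -0.764 0.409 0.498
outer loop
vertex 2.423 2.035 2.458
vertex 1.713 2.727 0.801
vertex 1.687 0.869 2.286
endloop
endfacet
facet normal -0.368 0.358 -0.858
outer loop
vertex 0.978 1.56 0.629
vertex 1.713 2.727 0.801
vertex 2.277 0.865 -0.218
endloop
endfacet
facet normal 0.765 -0.409 -0.498
outer loop
vertex 3.013 2.031 -0.046
vertex 3.722 1.34 1.611
vertex 2.277 0.865 -0.218
endloop
endfacet
facet normal -0.367 0.358 -0.858
outer loop
vertex 2.277 0.865 -0.218
vertex 1.713 2.727 0.801
vertex 3.013 2.031 -0.046
endloop
endfacet
facet normal 0.530 0.839 0.123
outer loop
vertex 3.013 2.031 -0.046
vertex 2.423 2.035 2.458
vertex 3.722 1.34 1.611
endloop
endfacet
facet normal 0.530 0.839 0.123
outer loop
vertex 1.713 2.727 0.801
vertex 2.423 2.035 2.458
vertex 3.013 2.031 -0.046
endloop
endfacet

endsolid


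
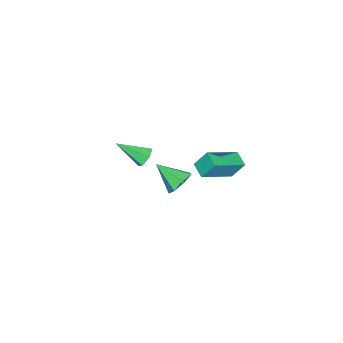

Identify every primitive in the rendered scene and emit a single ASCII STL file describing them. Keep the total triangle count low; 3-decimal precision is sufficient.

solid 
facet normal -0.031 0.806 -0.591
outer loop
vertex 0.577 0.171 -2.21
vertex 0.175 -0.275 -2.797
vertex -0.15 0.175 -2.167
endloop
endfacet
facet normal 0.059 0.201 0.978
outer loop
vertex 0.577 0.171 -2.21
vertex -0.15 0.175 -2.167
vertex 0.225 -1.605 -1.823
endloop
endfacet
facet normal -0.030 0.806 -0.591
outer loop
vertex -0.15 0.175 -2.167
vertex 0.175 -0.275 -2.797
vertex -0.633 -0.16 -2.599
endloop
endfacet
facet normal -0.668 0.003 0.744
outer loop
vertex -0.15 0.175 -2.167
vertex -0.633 -0.16 -2.599
vertex 0.225 -1.605 -1.823
endloop
endfacet
facet normal -0.030 0.807 -0.590
outer loop
vertex -0.633 -0.16 -2.599
vertex 0.175 -0.275 -2.797
vertex -0.507 -0.581 -3.181
endloop
endfacet
facet normal -0.882 -0.451 0.135
outer loop
vertex -0.633 -0.16 -2.599
vertex -0.507 -0.581 -3.181
vertex 0.225 -1.605 -1.823
endloop
endfacet
facet normal -0.029 0.806 -0.591
outer loop
vertex -0.507 -0.581 -3.181
vertex 0.175 -0.275 -2.797
vertex 0.133 -0.772 -3.473
endloop
endfacet
facet normal -0.422 -0.819 -0.390
outer loop
vertex -0.507 -0.581 -3.181
vertex 0.133 -0.772 -3.473
vertex 0.225 -1.605 -1.823
endloop
endfacet
facet normal -0.031 0.806 -0.591
outer loop
vertex 0.133 -0.772 -3.473
vertex 0.175 -0.275 -2.797
vertex 0.805 -0.588 -3.257
endloop
endfacet
facet normal 0.365 -0.823 -0.436
outer loop
vertex 0.133 -0.772 -3.473
vertex 0.805 -0.588 -3.257
vertex 0.225 -1.605 -1.823
endloop
endfacet
facet normal -0.031 0.806 -0.591
outer loop
vertex 0.805 -0.588 -3.257
vertex 0.175 -0.275 -2.797
vertex 1.002 -0.169 -2.695
endloop
endfacet
facet normal 0.887 -0.460 0.032
outer loop
vertex 0.805 -0.588 -3.257
vertex 1.002 -0.169 -2.695
vertex 0.225 -1.605 -1.823
endloop
endfacet
facet normal -0.030 0.806 -0.591
outer loop
vertex 1.002 -0.169 -2.695
vertex 0.175 -0.275 -2.797
vertex 0.577 0.171 -2.21
endloop
endfacet
facet normal 0.750 -0.005 0.661
outer loop
vertex 1.002 -0.169 -2.695
vertex 0.577 0.171 -2.21
vertex 0.225 -1.605 -1.823
endloop
endfacet
facet normal -0.295 0.791 -0.536
outer loop
vertex 0.524 -2.455 -2.072
vertex 0.192 -2.238 -1.569
vertex 0.803 -2.064 -1.648
endloop
endfacet
facet normal 0.900 -0.276 -0.338
outer loop
vertex 0.524 -2.455 -2.072
vertex 0.803 -2.064 -1.648
vertex 0.708 -3.622 -0.631
endloop
endfacet
facet normal -0.295 0.790 -0.537
outer loop
vertex 0.803 -2.064 -1.648
vertex 0.192 -2.238 -1.569
vertex 0.47 -1.847 -1.146
endloop
endfacet
facet normal 0.853 0.248 0.459
outer loop
vertex 0.803 -2.064 -1.648
vertex 0.47 -1.847 -1.146
vertex 0.708 -3.622 -0.631
endloop
endfacet
facet normal -0.295 0.790 -0.537
outer loop
vertex 0.47 -1.847 -1.146
vertex 0.192 -2.238 -1.569
vertex -0.14 -2.021 -1.067
endloop
endfacet
facet normal 0.043 0.284 0.958
outer loop
vertex 0.47 -1.847 -1.146
vertex -0.14 -2.021 -1.067
vertex 0.708 -3.622 -0.631
endloop
endfacet
facet normal -0.294 0.791 -0.536
outer loop
vertex -0.14 -2.021 -1.067
vertex 0.192 -2.238 -1.569
vertex -0.419 -2.412 -1.491
endloop
endfacet
facet normal -0.722 -0.202 0.662
outer loop
vertex -0.14 -2.021 -1.067
vertex -0.419 -2.412 -1.491
vertex 0.708 -3.622 -0.631
endloop
endfacet
facet normal -0.294 0.791 -0.537
outer loop
vertex -0.419 -2.412 -1.491
vertex 0.192 -2.238 -1.569
vertex -0.086 -2.629 -1.993
endloop
endfacet
facet normal -0.676 -0.725 -0.135
outer loop
vertex -0.419 -2.412 -1.491
vertex -0.086 -2.629 -1.993
vertex 0.708 -3.622 -0.631
endloop
endfacet
facet normal -0.295 0.791 -0.536
outer loop
vertex -0.086 -2.629 -1.993
vertex 0.192 -2.238 -1.569
vertex 0.524 -2.455 -2.072
endloop
endfacet
facet normal 0.135 -0.761 -0.634
outer loop
vertex -0.086 -2.629 -1.993
vertex 0.524 -2.455 -2.072
vertex 0.708 -3.622 -0.631
endloop
endfacet
facet normal -0.575 -0.753 0.320
outer loop
vertex 3.745 2.996 3.948
vertex 2.216 3.798 3.086
vertex 3.969 2.434 3.029
endloop
endfacet
facet normal 0.792 -0.415 0.447
outer loop
vertex 4.464 3.082 2.754
vertex 3.745 2.996 3.948
vertex 3.969 2.434 3.029
endloop
endfacet
facet normal -0.575 -0.753 0.319
outer loop
vertex 3.969 2.434 3.029
vertex 2.216 3.798 3.086
vertex 2.44 3.237 2.167
endloop
endfacet
facet normal 0.203 -0.510 -0.836
outer loop
vertex 2.44 3.237 2.167
vertex 4.464 3.082 2.754
vertex 3.969 2.434 3.029
endloop
endfacet
facet normal -0.204 0.510 0.836
outer loop
vertex 3.745 2.996 3.948
vertex 2.711 4.446 2.811
vertex 2.216 3.798 3.086
endloop
endfacet
facet normal 0.792 -0.416 0.447
outer loop
vertex 4.24 3.643 3.673
vertex 3.745 2.996 3.948
vertex 4.464 3.082 2.754
endloop
endfacet
facet normal -0.203 0.510 0.836
outer loop
vertex 4.24 3.643 3.673
vertex 2.711 4.446 2.811
vertex 3.745 2.996 3.948
endloop
endfacet
facet normal -0.792 0.416 -0.447
outer loop
vertex 2.216 3.798 3.086
vertex 2.711 4.446 2.811
vertex 2.44 3.237 2.167
endloop
endfacet
facet normal 0.203 -0.511 -0.835
outer loop
vertex 2.935 3.884 1.892
vertex 4.464 3.082 2.754
vertex 2.44 3.237 2.167
endloop
endfacet
facet normal -0.792 0.416 -0.447
outer loop
vertex 2.44 3.237 2.167
vertex 2.711 4.446 2.811
vertex 2.935 3.884 1.892
endloop
endfacet
facet normal 0.575 0.753 -0.320
outer loop
vertex 2.935 3.884 1.892
vertex 4.24 3.643 3.673
vertex 4.464 3.082 2.754
endloop
endfacet
facet normal 0.576 0.753 -0.320
outer loop
vertex 2.711 4.446 2.811
vertex 4.24 3.643 3.673
vertex 2.935 3.884 1.892
endloop
endfacet

endsolid


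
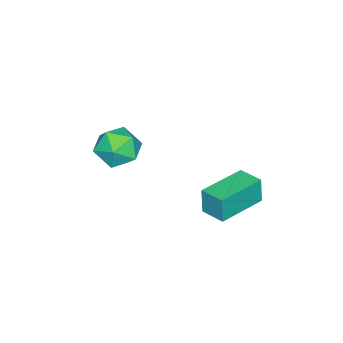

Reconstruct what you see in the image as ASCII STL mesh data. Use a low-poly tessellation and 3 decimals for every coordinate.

solid 
facet normal -0.993 0.108 0.050
outer loop
vertex -0.011 -1.073 1.883
vertex -0.135 -2.032 1.497
vertex -0.068 -1.889 2.526
endloop
endfacet
facet normal -0.670 0.488 0.560
outer loop
vertex -0.011 -1.073 1.883
vertex -0.068 -1.889 2.526
vertex 0.628 -1.136 2.702
endloop
endfacet
facet normal -0.220 0.944 0.244
outer loop
vertex -0.011 -1.073 1.883
vertex 0.628 -1.136 2.702
vertex 0.992 -0.813 1.782
endloop
endfacet
facet normal -0.266 0.846 -0.461
outer loop
vertex -0.011 -1.073 1.883
vertex 0.992 -0.813 1.782
vertex 0.521 -1.367 1.037
endloop
endfacet
facet normal -0.743 0.330 -0.582
outer loop
vertex -0.011 -1.073 1.883
vertex 0.521 -1.367 1.037
vertex -0.135 -2.032 1.497
endloop
endfacet
facet normal -0.284 0.039 0.958
outer loop
vertex 0.628 -1.136 2.702
vertex -0.068 -1.889 2.526
vertex 0.899 -2.133 2.823
endloop
endfacet
facet normal -0.807 -0.576 0.133
outer loop
vertex -0.068 -1.889 2.526
vertex -0.135 -2.032 1.497
vertex 0.428 -2.687 2.078
endloop
endfacet
facet normal -0.403 -0.217 -0.889
outer loop
vertex -0.135 -2.032 1.497
vertex 0.521 -1.367 1.037
vertex 0.792 -2.364 1.158
endloop
endfacet
facet normal 0.369 0.619 -0.693
outer loop
vertex 0.521 -1.367 1.037
vertex 0.992 -0.813 1.782
vertex 1.488 -1.611 1.334
endloop
endfacet
facet normal 0.442 0.777 0.448
outer loop
vertex 0.992 -0.813 1.782
vertex 0.628 -1.136 2.702
vertex 1.555 -1.468 2.363
endloop
endfacet
facet normal 0.266 -0.846 0.461
outer loop
vertex 1.431 -2.427 1.977
vertex 0.899 -2.133 2.823
vertex 0.428 -2.687 2.078
endloop
endfacet
facet normal 0.220 -0.944 -0.244
outer loop
vertex 1.431 -2.427 1.977
vertex 0.428 -2.687 2.078
vertex 0.792 -2.364 1.158
endloop
endfacet
facet normal 0.670 -0.488 -0.560
outer loop
vertex 1.431 -2.427 1.977
vertex 0.792 -2.364 1.158
vertex 1.488 -1.611 1.334
endloop
endfacet
facet normal 0.993 -0.108 -0.050
outer loop
vertex 1.431 -2.427 1.977
vertex 1.488 -1.611 1.334
vertex 1.555 -1.468 2.363
endloop
endfacet
facet normal 0.743 -0.330 0.582
outer loop
vertex 1.431 -2.427 1.977
vertex 1.555 -1.468 2.363
vertex 0.899 -2.133 2.823
endloop
endfacet
facet normal -0.369 -0.619 0.693
outer loop
vertex 0.428 -2.687 2.078
vertex 0.899 -2.133 2.823
vertex -0.068 -1.889 2.526
endloop
endfacet
facet normal -0.442 -0.777 -0.448
outer loop
vertex 0.792 -2.364 1.158
vertex 0.428 -2.687 2.078
vertex -0.135 -2.032 1.497
endloop
endfacet
facet normal 0.284 -0.039 -0.958
outer loop
vertex 1.488 -1.611 1.334
vertex 0.792 -2.364 1.158
vertex 0.521 -1.367 1.037
endloop
endfacet
facet normal 0.807 0.576 -0.133
outer loop
vertex 1.555 -1.468 2.363
vertex 1.488 -1.611 1.334
vertex 0.992 -0.813 1.782
endloop
endfacet
facet normal 0.403 0.217 0.889
outer loop
vertex 0.899 -2.133 2.823
vertex 1.555 -1.468 2.363
vertex 0.628 -1.136 2.702
endloop
endfacet
facet normal -0.943 0.331 -0.020
outer loop
vertex -1.099 2.632 0.861
vertex -0.744 3.648 0.943
vertex -1.047 2.709 -0.325
endloop
endfacet
facet normal -0.328 -0.942 -0.076
outer loop
vertex 0.944 2.012 -0.283
vertex -1.099 2.632 0.861
vertex -1.047 2.709 -0.325
endloop
endfacet
facet normal -0.943 0.331 -0.020
outer loop
vertex -1.047 2.709 -0.325
vertex -0.744 3.648 0.943
vertex -0.692 3.726 -0.243
endloop
endfacet
facet normal 0.044 0.065 -0.997
outer loop
vertex -0.692 3.726 -0.243
vertex 0.944 2.012 -0.283
vertex -1.047 2.709 -0.325
endloop
endfacet
facet normal -0.044 -0.065 0.997
outer loop
vertex -1.099 2.632 0.861
vertex 1.247 2.951 0.985
vertex -0.744 3.648 0.943
endloop
endfacet
facet normal -0.328 -0.941 -0.076
outer loop
vertex 0.892 1.934 0.903
vertex -1.099 2.632 0.861
vertex 0.944 2.012 -0.283
endloop
endfacet
facet normal -0.044 -0.065 0.997
outer loop
vertex 0.892 1.934 0.903
vertex 1.247 2.951 0.985
vertex -1.099 2.632 0.861
endloop
endfacet
facet normal 0.328 0.942 0.076
outer loop
vertex -0.744 3.648 0.943
vertex 1.247 2.951 0.985
vertex -0.692 3.726 -0.243
endloop
endfacet
facet normal 0.044 0.065 -0.997
outer loop
vertex 1.299 3.028 -0.201
vertex 0.944 2.012 -0.283
vertex -0.692 3.726 -0.243
endloop
endfacet
facet normal 0.328 0.941 0.076
outer loop
vertex -0.692 3.726 -0.243
vertex 1.247 2.951 0.985
vertex 1.299 3.028 -0.201
endloop
endfacet
facet normal 0.943 -0.331 0.020
outer loop
vertex 1.299 3.028 -0.201
vertex 0.892 1.934 0.903
vertex 0.944 2.012 -0.283
endloop
endfacet
facet normal 0.943 -0.331 0.020
outer loop
vertex 1.247 2.951 0.985
vertex 0.892 1.934 0.903
vertex 1.299 3.028 -0.201
endloop
endfacet

endsolid


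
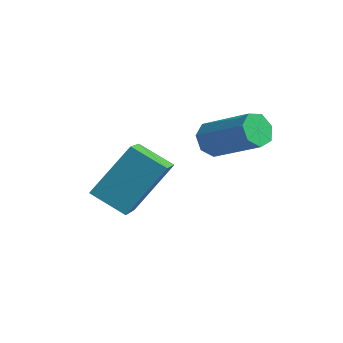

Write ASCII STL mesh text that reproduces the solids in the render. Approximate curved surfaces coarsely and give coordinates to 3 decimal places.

solid 
facet normal -0.827 0.048 -0.560
outer loop
vertex -2.212 0.924 -0.356
vertex -2.526 0.733 0.092
vertex -2.397 1.279 -0.052
endloop
endfacet
facet normal 0.424 0.706 -0.567
outer loop
vertex -2.212 0.924 -0.356
vertex -2.397 1.279 -0.052
vertex -0.739 0.838 0.639
endloop
endfacet
facet normal 0.424 0.706 -0.567
outer loop
vertex -0.739 0.838 0.639
vertex -2.397 1.279 -0.052
vertex -0.924 1.194 0.944
endloop
endfacet
facet normal 0.827 -0.049 0.559
outer loop
vertex -0.739 0.838 0.639
vertex -0.924 1.194 0.944
vertex -1.054 0.647 1.088
endloop
endfacet
facet normal -0.827 0.048 -0.560
outer loop
vertex -2.397 1.279 -0.052
vertex -2.526 0.733 0.092
vertex -2.68 1.223 0.361
endloop
endfacet
facet normal -0.023 0.993 0.119
outer loop
vertex -2.397 1.279 -0.052
vertex -2.68 1.223 0.361
vertex -0.924 1.194 0.944
endloop
endfacet
facet normal -0.023 0.993 0.119
outer loop
vertex -0.924 1.194 0.944
vertex -2.68 1.223 0.361
vertex -1.207 1.138 1.356
endloop
endfacet
facet normal 0.826 -0.049 0.561
outer loop
vertex -0.924 1.194 0.944
vertex -1.207 1.138 1.356
vertex -1.054 0.647 1.088
endloop
endfacet
facet normal -0.827 0.048 -0.561
outer loop
vertex -2.68 1.223 0.361
vertex -2.526 0.733 0.092
vertex -2.847 0.798 0.571
endloop
endfacet
facet normal -0.453 0.532 0.716
outer loop
vertex -2.68 1.223 0.361
vertex -2.847 0.798 0.571
vertex -1.207 1.138 1.356
endloop
endfacet
facet normal -0.453 0.533 0.715
outer loop
vertex -1.207 1.138 1.356
vertex -2.847 0.798 0.571
vertex -1.374 0.713 1.567
endloop
endfacet
facet normal 0.828 -0.047 0.559
outer loop
vertex -1.207 1.138 1.356
vertex -1.374 0.713 1.567
vertex -1.054 0.647 1.088
endloop
endfacet
facet normal -0.827 0.048 -0.561
outer loop
vertex -2.847 0.798 0.571
vertex -2.526 0.733 0.092
vertex -2.773 0.323 0.421
endloop
endfacet
facet normal -0.542 -0.329 0.773
outer loop
vertex -2.847 0.798 0.571
vertex -2.773 0.323 0.421
vertex -1.374 0.713 1.567
endloop
endfacet
facet normal -0.542 -0.329 0.773
outer loop
vertex -1.374 0.713 1.567
vertex -2.773 0.323 0.421
vertex -1.3 0.238 1.417
endloop
endfacet
facet normal 0.828 -0.048 0.559
outer loop
vertex -1.374 0.713 1.567
vertex -1.3 0.238 1.417
vertex -1.054 0.647 1.088
endloop
endfacet
facet normal -0.827 0.048 -0.560
outer loop
vertex -2.773 0.323 0.421
vertex -2.526 0.733 0.092
vertex -2.513 0.157 0.023
endloop
endfacet
facet normal -0.222 -0.943 0.248
outer loop
vertex -2.773 0.323 0.421
vertex -2.513 0.157 0.023
vertex -1.3 0.238 1.417
endloop
endfacet
facet normal -0.222 -0.943 0.248
outer loop
vertex -1.3 0.238 1.417
vertex -2.513 0.157 0.023
vertex -1.04 0.072 1.019
endloop
endfacet
facet normal 0.827 -0.047 0.560
outer loop
vertex -1.3 0.238 1.417
vertex -1.04 0.072 1.019
vertex -1.054 0.647 1.088
endloop
endfacet
facet normal -0.828 0.048 -0.559
outer loop
vertex -2.513 0.157 0.023
vertex -2.526 0.733 0.092
vertex -2.264 0.424 -0.323
endloop
endfacet
facet normal 0.264 -0.846 -0.463
outer loop
vertex -2.513 0.157 0.023
vertex -2.264 0.424 -0.323
vertex -1.04 0.072 1.019
endloop
endfacet
facet normal 0.264 -0.846 -0.463
outer loop
vertex -1.04 0.072 1.019
vertex -2.264 0.424 -0.323
vertex -0.791 0.339 0.673
endloop
endfacet
facet normal 0.828 -0.047 0.559
outer loop
vertex -1.04 0.072 1.019
vertex -0.791 0.339 0.673
vertex -1.054 0.647 1.088
endloop
endfacet
facet normal -0.828 0.049 -0.559
outer loop
vertex -2.264 0.424 -0.323
vertex -2.526 0.733 0.092
vertex -2.212 0.924 -0.356
endloop
endfacet
facet normal 0.552 -0.112 -0.826
outer loop
vertex -2.264 0.424 -0.323
vertex -2.212 0.924 -0.356
vertex -0.791 0.339 0.673
endloop
endfacet
facet normal 0.552 -0.114 -0.826
outer loop
vertex -0.791 0.339 0.673
vertex -2.212 0.924 -0.356
vertex -0.739 0.838 0.639
endloop
endfacet
facet normal 0.827 -0.048 0.560
outer loop
vertex -0.791 0.339 0.673
vertex -0.739 0.838 0.639
vertex -1.054 0.647 1.088
endloop
endfacet
facet normal -0.890 -0.084 0.448
outer loop
vertex -3.917 -3.166 -0.127
vertex -3.369 -2.009 1.181
vertex -4.521 -1.811 -1.073
endloop
endfacet
facet normal -0.299 -0.632 -0.715
outer loop
vertex -3.471 -1.711 -1.601
vertex -3.917 -3.166 -0.127
vertex -4.521 -1.811 -1.073
endloop
endfacet
facet normal -0.890 -0.085 0.448
outer loop
vertex -4.521 -1.811 -1.073
vertex -3.369 -2.009 1.181
vertex -3.974 -0.654 0.235
endloop
endfacet
facet normal -0.344 0.770 -0.537
outer loop
vertex -3.974 -0.654 0.235
vertex -3.471 -1.711 -1.601
vertex -4.521 -1.811 -1.073
endloop
endfacet
facet normal 0.344 -0.770 0.537
outer loop
vertex -3.917 -3.166 -0.127
vertex -2.319 -1.909 0.653
vertex -3.369 -2.009 1.181
endloop
endfacet
facet normal -0.299 -0.632 -0.715
outer loop
vertex -2.866 -3.066 -0.655
vertex -3.917 -3.166 -0.127
vertex -3.471 -1.711 -1.601
endloop
endfacet
facet normal 0.343 -0.770 0.538
outer loop
vertex -2.866 -3.066 -0.655
vertex -2.319 -1.909 0.653
vertex -3.917 -3.166 -0.127
endloop
endfacet
facet normal 0.299 0.632 0.715
outer loop
vertex -3.369 -2.009 1.181
vertex -2.319 -1.909 0.653
vertex -3.974 -0.654 0.235
endloop
endfacet
facet normal -0.343 0.770 -0.537
outer loop
vertex -2.923 -0.554 -0.293
vertex -3.471 -1.711 -1.601
vertex -3.974 -0.654 0.235
endloop
endfacet
facet normal 0.299 0.632 0.715
outer loop
vertex -3.974 -0.654 0.235
vertex -2.319 -1.909 0.653
vertex -2.923 -0.554 -0.293
endloop
endfacet
facet normal 0.890 0.085 -0.448
outer loop
vertex -2.923 -0.554 -0.293
vertex -2.866 -3.066 -0.655
vertex -3.471 -1.711 -1.601
endloop
endfacet
facet normal 0.890 0.085 -0.447
outer loop
vertex -2.319 -1.909 0.653
vertex -2.866 -3.066 -0.655
vertex -2.923 -0.554 -0.293
endloop
endfacet

endsolid


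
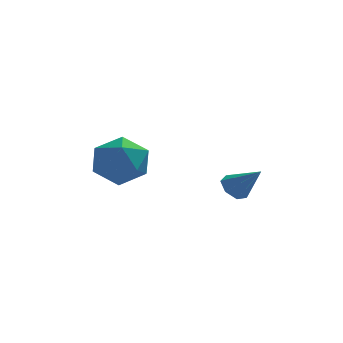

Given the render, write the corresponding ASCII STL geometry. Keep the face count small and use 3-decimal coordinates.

solid 
facet normal -0.635 0.360 -0.683
outer loop
vertex 2.358 1.633 -1.627
vertex 1.958 1.73 -1.204
vertex 2.378 2.093 -1.403
endloop
endfacet
facet normal 0.952 0.099 -0.289
outer loop
vertex 2.358 1.633 -1.627
vertex 2.378 2.093 -1.403
vertex 2.802 1.25 -0.296
endloop
endfacet
facet normal -0.635 0.361 -0.683
outer loop
vertex 2.378 2.093 -1.403
vertex 1.958 1.73 -1.204
vertex 2.082 2.28 -1.029
endloop
endfacet
facet normal 0.712 0.663 0.232
outer loop
vertex 2.378 2.093 -1.403
vertex 2.082 2.28 -1.029
vertex 2.802 1.25 -0.296
endloop
endfacet
facet normal -0.635 0.361 -0.683
outer loop
vertex 2.082 2.28 -1.029
vertex 1.958 1.73 -1.204
vertex 1.692 2.052 -0.787
endloop
endfacet
facet normal 0.112 0.627 0.771
outer loop
vertex 2.082 2.28 -1.029
vertex 1.692 2.052 -0.787
vertex 2.802 1.25 -0.296
endloop
endfacet
facet normal -0.635 0.360 -0.683
outer loop
vertex 1.692 2.052 -0.787
vertex 1.958 1.73 -1.204
vertex 1.503 1.582 -0.859
endloop
endfacet
facet normal -0.394 0.018 0.919
outer loop
vertex 1.692 2.052 -0.787
vertex 1.503 1.582 -0.859
vertex 2.802 1.25 -0.296
endloop
endfacet
facet normal -0.635 0.361 -0.683
outer loop
vertex 1.503 1.582 -0.859
vertex 1.958 1.73 -1.204
vertex 1.656 1.223 -1.191
endloop
endfacet
facet normal -0.426 -0.705 0.567
outer loop
vertex 1.503 1.582 -0.859
vertex 1.656 1.223 -1.191
vertex 2.802 1.25 -0.296
endloop
endfacet
facet normal -0.636 0.361 -0.682
outer loop
vertex 1.656 1.223 -1.191
vertex 1.958 1.73 -1.204
vertex 2.036 1.246 -1.533
endloop
endfacet
facet normal 0.041 -0.999 -0.022
outer loop
vertex 1.656 1.223 -1.191
vertex 2.036 1.246 -1.533
vertex 2.802 1.25 -0.296
endloop
endfacet
facet normal -0.634 0.362 -0.683
outer loop
vertex 2.036 1.246 -1.533
vertex 1.958 1.73 -1.204
vertex 2.358 1.633 -1.627
endloop
endfacet
facet normal 0.653 -0.641 -0.402
outer loop
vertex 2.036 1.246 -1.533
vertex 2.358 1.633 -1.627
vertex 2.802 1.25 -0.296
endloop
endfacet
facet normal -0.635 0.597 -0.491
outer loop
vertex -1.849 3.201 -1.198
vertex -2.69 2.597 -0.845
vertex -2.344 3.451 -0.255
endloop
endfacet
facet normal -0.055 0.958 -0.283
outer loop
vertex -1.849 3.201 -1.198
vertex -2.344 3.451 -0.255
vertex -1.254 3.492 -0.328
endloop
endfacet
facet normal 0.517 0.641 -0.568
outer loop
vertex -1.849 3.201 -1.198
vertex -1.254 3.492 -0.328
vertex -0.926 2.665 -0.963
endloop
endfacet
facet normal 0.291 0.083 -0.953
outer loop
vertex -1.849 3.201 -1.198
vertex -0.926 2.665 -0.963
vertex -1.813 2.112 -1.282
endloop
endfacet
facet normal -0.420 0.056 -0.906
outer loop
vertex -1.849 3.201 -1.198
vertex -1.813 2.112 -1.282
vertex -2.69 2.597 -0.845
endloop
endfacet
facet normal -0.005 0.904 0.428
outer loop
vertex -1.254 3.492 -0.328
vertex -2.344 3.451 -0.255
vertex -1.727 3.068 0.562
endloop
endfacet
facet normal -0.943 0.320 0.090
outer loop
vertex -2.344 3.451 -0.255
vertex -2.69 2.597 -0.845
vertex -2.614 2.515 0.243
endloop
endfacet
facet normal -0.596 -0.554 -0.581
outer loop
vertex -2.69 2.597 -0.845
vertex -1.813 2.112 -1.282
vertex -2.286 1.688 -0.392
endloop
endfacet
facet normal 0.554 -0.510 -0.658
outer loop
vertex -1.813 2.112 -1.282
vertex -0.926 2.665 -0.963
vertex -1.196 1.729 -0.465
endloop
endfacet
facet normal 0.920 0.391 -0.035
outer loop
vertex -0.926 2.665 -0.963
vertex -1.254 3.492 -0.328
vertex -0.85 2.583 0.125
endloop
endfacet
facet normal -0.291 -0.083 0.953
outer loop
vertex -1.691 1.979 0.478
vertex -1.727 3.068 0.562
vertex -2.614 2.515 0.243
endloop
endfacet
facet normal -0.517 -0.641 0.568
outer loop
vertex -1.691 1.979 0.478
vertex -2.614 2.515 0.243
vertex -2.286 1.688 -0.392
endloop
endfacet
facet normal 0.055 -0.958 0.283
outer loop
vertex -1.691 1.979 0.478
vertex -2.286 1.688 -0.392
vertex -1.196 1.729 -0.465
endloop
endfacet
facet normal 0.635 -0.597 0.491
outer loop
vertex -1.691 1.979 0.478
vertex -1.196 1.729 -0.465
vertex -0.85 2.583 0.125
endloop
endfacet
facet normal 0.420 -0.056 0.906
outer loop
vertex -1.691 1.979 0.478
vertex -0.85 2.583 0.125
vertex -1.727 3.068 0.562
endloop
endfacet
facet normal -0.554 0.510 0.658
outer loop
vertex -2.614 2.515 0.243
vertex -1.727 3.068 0.562
vertex -2.344 3.451 -0.255
endloop
endfacet
facet normal -0.920 -0.391 0.035
outer loop
vertex -2.286 1.688 -0.392
vertex -2.614 2.515 0.243
vertex -2.69 2.597 -0.845
endloop
endfacet
facet normal 0.005 -0.904 -0.428
outer loop
vertex -1.196 1.729 -0.465
vertex -2.286 1.688 -0.392
vertex -1.813 2.112 -1.282
endloop
endfacet
facet normal 0.943 -0.320 -0.090
outer loop
vertex -0.85 2.583 0.125
vertex -1.196 1.729 -0.465
vertex -0.926 2.665 -0.963
endloop
endfacet
facet normal 0.596 0.554 0.581
outer loop
vertex -1.727 3.068 0.562
vertex -0.85 2.583 0.125
vertex -1.254 3.492 -0.328
endloop
endfacet

endsolid


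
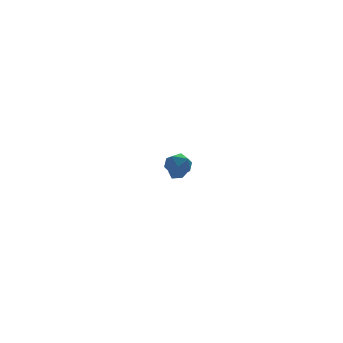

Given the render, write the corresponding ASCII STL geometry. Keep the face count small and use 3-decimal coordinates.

solid 
facet normal -0.832 0.216 0.512
outer loop
vertex 0.339 -3.006 2.391
vertex -0.014 -3.705 2.112
vertex 0.42 -3.713 2.821
endloop
endfacet
facet normal -0.255 0.481 0.839
outer loop
vertex 0.339 -3.006 2.391
vertex 0.42 -3.713 2.821
vertex 1.071 -3.206 2.728
endloop
endfacet
facet normal 0.074 0.920 0.384
outer loop
vertex 0.339 -3.006 2.391
vertex 1.071 -3.206 2.728
vertex 1.04 -2.884 1.963
endloop
endfacet
facet normal -0.299 0.927 -0.225
outer loop
vertex 0.339 -3.006 2.391
vertex 1.04 -2.884 1.963
vertex 0.369 -3.193 1.582
endloop
endfacet
facet normal -0.859 0.492 -0.145
outer loop
vertex 0.339 -3.006 2.391
vertex 0.369 -3.193 1.582
vertex -0.014 -3.705 2.112
endloop
endfacet
facet normal 0.187 -0.061 0.980
outer loop
vertex 1.071 -3.206 2.728
vertex 0.42 -3.713 2.821
vertex 1.171 -4.027 2.658
endloop
endfacet
facet normal -0.746 -0.490 0.451
outer loop
vertex 0.42 -3.713 2.821
vertex -0.014 -3.705 2.112
vertex 0.5 -4.336 2.277
endloop
endfacet
facet normal -0.789 -0.044 -0.613
outer loop
vertex -0.014 -3.705 2.112
vertex 0.369 -3.193 1.582
vertex 0.469 -4.014 1.512
endloop
endfacet
facet normal 0.116 0.662 -0.741
outer loop
vertex 0.369 -3.193 1.582
vertex 1.04 -2.884 1.963
vertex 1.12 -3.507 1.419
endloop
endfacet
facet normal 0.720 0.650 0.244
outer loop
vertex 1.04 -2.884 1.963
vertex 1.071 -3.206 2.728
vertex 1.554 -3.515 2.128
endloop
endfacet
facet normal 0.299 -0.927 0.225
outer loop
vertex 1.201 -4.214 1.849
vertex 1.171 -4.027 2.658
vertex 0.5 -4.336 2.277
endloop
endfacet
facet normal -0.074 -0.920 -0.384
outer loop
vertex 1.201 -4.214 1.849
vertex 0.5 -4.336 2.277
vertex 0.469 -4.014 1.512
endloop
endfacet
facet normal 0.255 -0.481 -0.839
outer loop
vertex 1.201 -4.214 1.849
vertex 0.469 -4.014 1.512
vertex 1.12 -3.507 1.419
endloop
endfacet
facet normal 0.832 -0.216 -0.512
outer loop
vertex 1.201 -4.214 1.849
vertex 1.12 -3.507 1.419
vertex 1.554 -3.515 2.128
endloop
endfacet
facet normal 0.859 -0.492 0.145
outer loop
vertex 1.201 -4.214 1.849
vertex 1.554 -3.515 2.128
vertex 1.171 -4.027 2.658
endloop
endfacet
facet normal -0.116 -0.662 0.741
outer loop
vertex 0.5 -4.336 2.277
vertex 1.171 -4.027 2.658
vertex 0.42 -3.713 2.821
endloop
endfacet
facet normal -0.720 -0.650 -0.244
outer loop
vertex 0.469 -4.014 1.512
vertex 0.5 -4.336 2.277
vertex -0.014 -3.705 2.112
endloop
endfacet
facet normal -0.187 0.061 -0.980
outer loop
vertex 1.12 -3.507 1.419
vertex 0.469 -4.014 1.512
vertex 0.369 -3.193 1.582
endloop
endfacet
facet normal 0.746 0.490 -0.451
outer loop
vertex 1.554 -3.515 2.128
vertex 1.12 -3.507 1.419
vertex 1.04 -2.884 1.963
endloop
endfacet
facet normal 0.789 0.044 0.613
outer loop
vertex 1.171 -4.027 2.658
vertex 1.554 -3.515 2.128
vertex 1.071 -3.206 2.728
endloop
endfacet
facet normal 0.606 0.331 -0.723
outer loop
vertex 3.942 4.237 -1.417
vertex 3.472 4.081 -1.882
vertex 3.476 4.698 -1.596
endloop
endfacet
facet normal 0.049 0.404 0.913
outer loop
vertex 3.942 4.237 -1.417
vertex 3.476 4.698 -1.596
vertex 2.848 3.739 -1.138
endloop
endfacet
facet normal 0.605 0.332 -0.724
outer loop
vertex 3.476 4.698 -1.596
vertex 3.472 4.081 -1.882
vertex 3.005 4.542 -2.061
endloop
endfacet
facet normal -0.641 0.629 0.439
outer loop
vertex 3.476 4.698 -1.596
vertex 3.005 4.542 -2.061
vertex 2.848 3.739 -1.138
endloop
endfacet
facet normal 0.606 0.333 -0.723
outer loop
vertex 3.005 4.542 -2.061
vertex 3.472 4.081 -1.882
vertex 3.001 3.926 -2.348
endloop
endfacet
facet normal -0.991 0.060 -0.116
outer loop
vertex 3.005 4.542 -2.061
vertex 3.001 3.926 -2.348
vertex 2.848 3.739 -1.138
endloop
endfacet
facet normal 0.606 0.333 -0.723
outer loop
vertex 3.001 3.926 -2.348
vertex 3.472 4.081 -1.882
vertex 3.468 3.465 -2.169
endloop
endfacet
facet normal -0.650 -0.734 -0.196
outer loop
vertex 3.001 3.926 -2.348
vertex 3.468 3.465 -2.169
vertex 2.848 3.739 -1.138
endloop
endfacet
facet normal 0.605 0.333 -0.723
outer loop
vertex 3.468 3.465 -2.169
vertex 3.472 4.081 -1.882
vertex 3.938 3.62 -1.704
endloop
endfacet
facet normal 0.040 -0.959 0.279
outer loop
vertex 3.468 3.465 -2.169
vertex 3.938 3.62 -1.704
vertex 2.848 3.739 -1.138
endloop
endfacet
facet normal 0.605 0.333 -0.723
outer loop
vertex 3.938 3.62 -1.704
vertex 3.472 4.081 -1.882
vertex 3.942 4.237 -1.417
endloop
endfacet
facet normal 0.390 -0.390 0.834
outer loop
vertex 3.938 3.62 -1.704
vertex 3.942 4.237 -1.417
vertex 2.848 3.739 -1.138
endloop
endfacet

endsolid


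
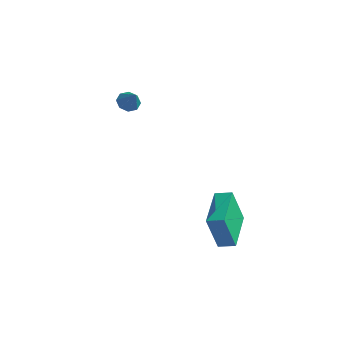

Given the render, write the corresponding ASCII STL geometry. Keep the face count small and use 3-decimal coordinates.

solid 
facet normal -0.905 -0.341 -0.254
outer loop
vertex 3.118 1.495 -2.198
vertex 2.3 3.464 -1.924
vertex 3.501 1.923 -4.134
endloop
endfacet
facet normal 0.380 -0.916 -0.127
outer loop
vertex 4.28 2.216 -3.916
vertex 3.118 1.495 -2.198
vertex 3.501 1.923 -4.134
endloop
endfacet
facet normal -0.905 -0.341 -0.254
outer loop
vertex 3.501 1.923 -4.134
vertex 2.3 3.464 -1.924
vertex 2.683 3.892 -3.861
endloop
endfacet
facet normal 0.189 0.211 -0.959
outer loop
vertex 2.683 3.892 -3.861
vertex 4.28 2.216 -3.916
vertex 3.501 1.923 -4.134
endloop
endfacet
facet normal -0.189 -0.212 0.959
outer loop
vertex 3.118 1.495 -2.198
vertex 3.079 3.757 -1.706
vertex 2.3 3.464 -1.924
endloop
endfacet
facet normal 0.380 -0.916 -0.127
outer loop
vertex 3.897 1.788 -1.979
vertex 3.118 1.495 -2.198
vertex 4.28 2.216 -3.916
endloop
endfacet
facet normal -0.190 -0.212 0.959
outer loop
vertex 3.897 1.788 -1.979
vertex 3.079 3.757 -1.706
vertex 3.118 1.495 -2.198
endloop
endfacet
facet normal -0.380 0.916 0.127
outer loop
vertex 2.3 3.464 -1.924
vertex 3.079 3.757 -1.706
vertex 2.683 3.892 -3.861
endloop
endfacet
facet normal 0.190 0.212 -0.959
outer loop
vertex 3.462 4.185 -3.642
vertex 4.28 2.216 -3.916
vertex 2.683 3.892 -3.861
endloop
endfacet
facet normal -0.380 0.916 0.127
outer loop
vertex 2.683 3.892 -3.861
vertex 3.079 3.757 -1.706
vertex 3.462 4.185 -3.642
endloop
endfacet
facet normal 0.905 0.341 0.254
outer loop
vertex 3.462 4.185 -3.642
vertex 3.897 1.788 -1.979
vertex 4.28 2.216 -3.916
endloop
endfacet
facet normal 0.905 0.341 0.254
outer loop
vertex 3.079 3.757 -1.706
vertex 3.897 1.788 -1.979
vertex 3.462 4.185 -3.642
endloop
endfacet
facet normal -0.561 0.250 -0.789
outer loop
vertex -2.545 4.518 1.813
vertex -2.967 4.111 1.984
vertex -2.865 4.702 2.099
endloop
endfacet
facet normal 0.666 0.680 0.308
outer loop
vertex -2.545 4.518 1.813
vertex -2.865 4.702 2.099
vertex -2.333 3.829 2.876
endloop
endfacet
facet normal -0.561 0.250 -0.789
outer loop
vertex -2.865 4.702 2.099
vertex -2.967 4.111 1.984
vertex -3.245 4.54 2.318
endloop
endfacet
facet normal 0.111 0.698 0.708
outer loop
vertex -2.865 4.702 2.099
vertex -3.245 4.54 2.318
vertex -2.333 3.829 2.876
endloop
endfacet
facet normal -0.561 0.251 -0.789
outer loop
vertex -3.245 4.54 2.318
vertex -2.967 4.111 1.984
vertex -3.462 4.127 2.341
endloop
endfacet
facet normal -0.363 0.241 0.900
outer loop
vertex -3.245 4.54 2.318
vertex -3.462 4.127 2.341
vertex -2.333 3.829 2.876
endloop
endfacet
facet normal -0.561 0.251 -0.789
outer loop
vertex -3.462 4.127 2.341
vertex -2.967 4.111 1.984
vertex -3.389 3.705 2.155
endloop
endfacet
facet normal -0.477 -0.422 0.771
outer loop
vertex -3.462 4.127 2.341
vertex -3.389 3.705 2.155
vertex -2.333 3.829 2.876
endloop
endfacet
facet normal -0.561 0.251 -0.789
outer loop
vertex -3.389 3.705 2.155
vertex -2.967 4.111 1.984
vertex -3.069 3.521 1.869
endloop
endfacet
facet normal -0.165 -0.903 0.397
outer loop
vertex -3.389 3.705 2.155
vertex -3.069 3.521 1.869
vertex -2.333 3.829 2.876
endloop
endfacet
facet normal -0.560 0.251 -0.790
outer loop
vertex -3.069 3.521 1.869
vertex -2.967 4.111 1.984
vertex -2.689 3.683 1.651
endloop
endfacet
facet normal 0.390 -0.921 -0.004
outer loop
vertex -3.069 3.521 1.869
vertex -2.689 3.683 1.651
vertex -2.333 3.829 2.876
endloop
endfacet
facet normal -0.560 0.250 -0.790
outer loop
vertex -2.689 3.683 1.651
vertex -2.967 4.111 1.984
vertex -2.472 4.096 1.628
endloop
endfacet
facet normal 0.864 -0.465 -0.196
outer loop
vertex -2.689 3.683 1.651
vertex -2.472 4.096 1.628
vertex -2.333 3.829 2.876
endloop
endfacet
facet normal -0.560 0.249 -0.790
outer loop
vertex -2.472 4.096 1.628
vertex -2.967 4.111 1.984
vertex -2.545 4.518 1.813
endloop
endfacet
facet normal 0.978 0.198 -0.066
outer loop
vertex -2.472 4.096 1.628
vertex -2.545 4.518 1.813
vertex -2.333 3.829 2.876
endloop
endfacet

endsolid


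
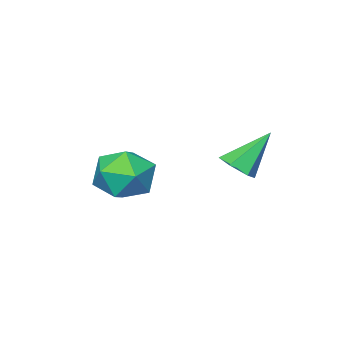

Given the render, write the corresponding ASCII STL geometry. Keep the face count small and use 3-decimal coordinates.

solid 
facet normal 0.581 -0.246 -0.775
outer loop
vertex -2.886 2.952 -1.677
vertex -3.267 3.378 -2.098
vertex -2.7 3.633 -1.754
endloop
endfacet
facet normal 0.541 -0.053 0.839
outer loop
vertex -2.886 2.952 -1.677
vertex -2.7 3.633 -1.754
vertex -4.313 3.822 -0.702
endloop
endfacet
facet normal 0.581 -0.246 -0.775
outer loop
vertex -2.7 3.633 -1.754
vertex -3.267 3.378 -2.098
vertex -3.081 4.059 -2.175
endloop
endfacet
facet normal 0.391 0.800 0.456
outer loop
vertex -2.7 3.633 -1.754
vertex -3.081 4.059 -2.175
vertex -4.313 3.822 -0.702
endloop
endfacet
facet normal 0.582 -0.247 -0.775
outer loop
vertex -3.081 4.059 -2.175
vertex -3.267 3.378 -2.098
vertex -3.647 3.805 -2.519
endloop
endfacet
facet normal -0.338 0.932 -0.132
outer loop
vertex -3.081 4.059 -2.175
vertex -3.647 3.805 -2.519
vertex -4.313 3.822 -0.702
endloop
endfacet
facet normal 0.582 -0.247 -0.775
outer loop
vertex -3.647 3.805 -2.519
vertex -3.267 3.378 -2.098
vertex -3.833 3.124 -2.442
endloop
endfacet
facet normal -0.917 0.212 -0.338
outer loop
vertex -3.647 3.805 -2.519
vertex -3.833 3.124 -2.442
vertex -4.313 3.822 -0.702
endloop
endfacet
facet normal 0.582 -0.246 -0.776
outer loop
vertex -3.833 3.124 -2.442
vertex -3.267 3.378 -2.098
vertex -3.452 2.697 -2.021
endloop
endfacet
facet normal -0.767 -0.640 0.045
outer loop
vertex -3.833 3.124 -2.442
vertex -3.452 2.697 -2.021
vertex -4.313 3.822 -0.702
endloop
endfacet
facet normal 0.582 -0.246 -0.775
outer loop
vertex -3.452 2.697 -2.021
vertex -3.267 3.378 -2.098
vertex -2.886 2.952 -1.677
endloop
endfacet
facet normal -0.038 -0.772 0.634
outer loop
vertex -3.452 2.697 -2.021
vertex -2.886 2.952 -1.677
vertex -4.313 3.822 -0.702
endloop
endfacet
facet normal 0.550 0.455 0.700
outer loop
vertex -1.368 0.704 -2.779
vertex -1.669 -0.137 -1.996
vertex -0.7 -0.272 -2.67
endloop
endfacet
facet normal 0.822 0.568 0.050
outer loop
vertex -1.368 0.704 -2.779
vertex -0.7 -0.272 -2.67
vertex -0.938 0.167 -3.748
endloop
endfacet
facet normal 0.319 0.882 -0.347
outer loop
vertex -1.368 0.704 -2.779
vertex -0.938 0.167 -3.748
vertex -2.055 0.574 -3.74
endloop
endfacet
facet normal -0.263 0.963 0.058
outer loop
vertex -1.368 0.704 -2.779
vertex -2.055 0.574 -3.74
vertex -2.506 0.386 -2.657
endloop
endfacet
facet normal -0.120 0.699 0.705
outer loop
vertex -1.368 0.704 -2.779
vertex -2.506 0.386 -2.657
vertex -1.669 -0.137 -1.996
endloop
endfacet
facet normal 0.968 -0.068 -0.241
outer loop
vertex -0.938 0.167 -3.748
vertex -0.7 -0.272 -2.67
vertex -0.974 -1.006 -3.563
endloop
endfacet
facet normal 0.529 -0.249 0.811
outer loop
vertex -0.7 -0.272 -2.67
vertex -1.669 -0.137 -1.996
vertex -1.425 -1.194 -2.48
endloop
endfacet
facet normal -0.555 0.146 0.819
outer loop
vertex -1.669 -0.137 -1.996
vertex -2.506 0.386 -2.657
vertex -2.542 -0.787 -2.472
endloop
endfacet
facet normal -0.788 0.572 -0.229
outer loop
vertex -2.506 0.386 -2.657
vertex -2.055 0.574 -3.74
vertex -2.78 -0.348 -3.55
endloop
endfacet
facet normal 0.154 0.441 -0.884
outer loop
vertex -2.055 0.574 -3.74
vertex -0.938 0.167 -3.748
vertex -1.811 -0.483 -4.224
endloop
endfacet
facet normal 0.263 -0.963 -0.058
outer loop
vertex -2.112 -1.324 -3.441
vertex -0.974 -1.006 -3.563
vertex -1.425 -1.194 -2.48
endloop
endfacet
facet normal -0.319 -0.882 0.347
outer loop
vertex -2.112 -1.324 -3.441
vertex -1.425 -1.194 -2.48
vertex -2.542 -0.787 -2.472
endloop
endfacet
facet normal -0.822 -0.568 -0.050
outer loop
vertex -2.112 -1.324 -3.441
vertex -2.542 -0.787 -2.472
vertex -2.78 -0.348 -3.55
endloop
endfacet
facet normal -0.550 -0.455 -0.700
outer loop
vertex -2.112 -1.324 -3.441
vertex -2.78 -0.348 -3.55
vertex -1.811 -0.483 -4.224
endloop
endfacet
facet normal 0.120 -0.699 -0.705
outer loop
vertex -2.112 -1.324 -3.441
vertex -1.811 -0.483 -4.224
vertex -0.974 -1.006 -3.563
endloop
endfacet
facet normal 0.788 -0.572 0.229
outer loop
vertex -1.425 -1.194 -2.48
vertex -0.974 -1.006 -3.563
vertex -0.7 -0.272 -2.67
endloop
endfacet
facet normal -0.154 -0.441 0.884
outer loop
vertex -2.542 -0.787 -2.472
vertex -1.425 -1.194 -2.48
vertex -1.669 -0.137 -1.996
endloop
endfacet
facet normal -0.968 0.068 0.241
outer loop
vertex -2.78 -0.348 -3.55
vertex -2.542 -0.787 -2.472
vertex -2.506 0.386 -2.657
endloop
endfacet
facet normal -0.529 0.249 -0.811
outer loop
vertex -1.811 -0.483 -4.224
vertex -2.78 -0.348 -3.55
vertex -2.055 0.574 -3.74
endloop
endfacet
facet normal 0.555 -0.146 -0.819
outer loop
vertex -0.974 -1.006 -3.563
vertex -1.811 -0.483 -4.224
vertex -0.938 0.167 -3.748
endloop
endfacet

endsolid
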